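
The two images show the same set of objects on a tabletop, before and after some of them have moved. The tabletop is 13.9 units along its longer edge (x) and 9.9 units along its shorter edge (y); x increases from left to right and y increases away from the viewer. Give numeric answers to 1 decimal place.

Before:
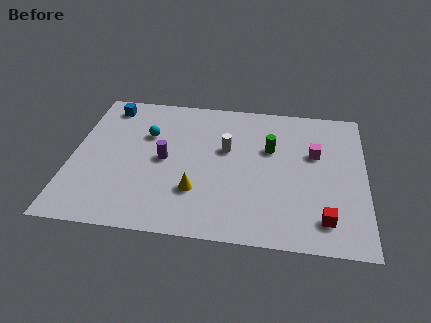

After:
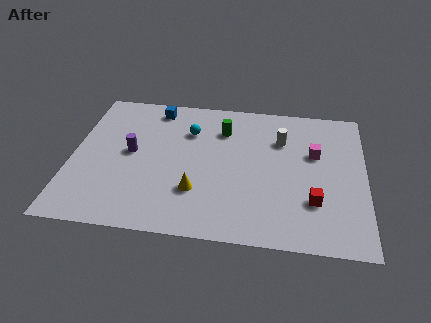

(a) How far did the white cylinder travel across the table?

2.8

From (7.3, 6.0) to (9.9, 7.0), the white cylinder covered √(2.6² + 1.0²) ≈ 2.8 units.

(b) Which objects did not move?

the magenta cube and the yellow cone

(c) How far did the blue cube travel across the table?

2.3

The blue cube moved from about (1.5, 8.5) to (3.8, 8.6), a distance of √(2.3² + 0.1²) ≈ 2.3.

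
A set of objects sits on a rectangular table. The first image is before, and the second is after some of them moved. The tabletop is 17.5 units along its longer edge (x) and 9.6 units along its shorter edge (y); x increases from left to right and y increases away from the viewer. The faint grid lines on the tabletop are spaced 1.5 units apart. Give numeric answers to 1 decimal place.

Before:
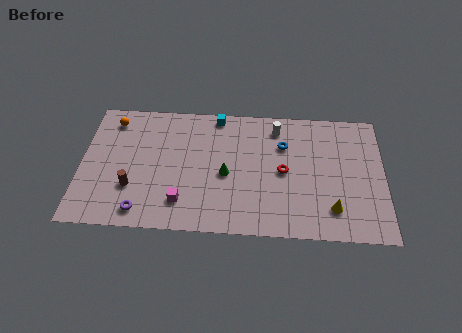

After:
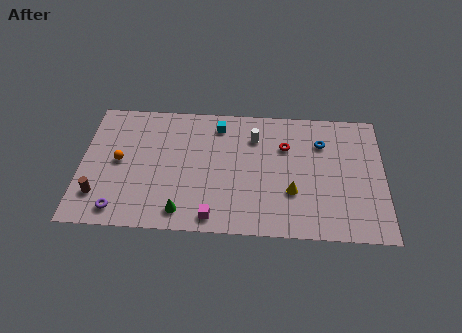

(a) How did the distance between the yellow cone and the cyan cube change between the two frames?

-3.0

They were about 9.4 units apart before and 6.4 after — 3.0 units closer together.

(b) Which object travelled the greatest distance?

the green cone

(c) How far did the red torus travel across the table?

1.9

The red torus was near (11.7, 4.7) before and (11.8, 6.6) after, so it travelled √(0.1² + 1.9²) ≈ 1.9 units.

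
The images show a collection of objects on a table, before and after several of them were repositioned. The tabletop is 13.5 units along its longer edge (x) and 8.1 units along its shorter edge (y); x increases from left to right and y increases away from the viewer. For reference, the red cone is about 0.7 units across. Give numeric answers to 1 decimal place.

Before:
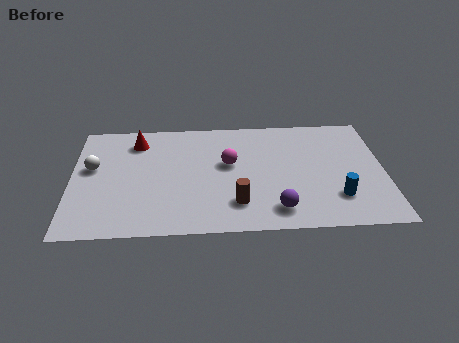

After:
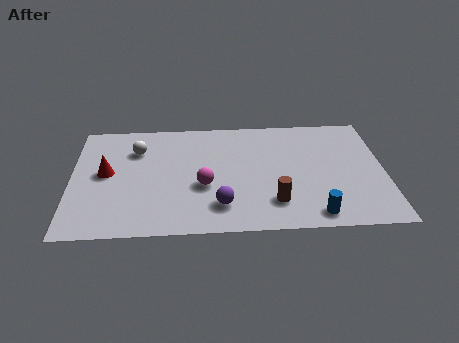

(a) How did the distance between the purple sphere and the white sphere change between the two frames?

-3.1

Before: roughly 8.6 units apart; after: 5.5. That's 3.1 units closer together.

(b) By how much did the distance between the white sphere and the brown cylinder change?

+0.3

The distance was about 6.8 in the first image and 7.1 in the second, so they moved 0.3 units further apart.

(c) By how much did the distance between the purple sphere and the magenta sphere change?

-2.3

Before: roughly 3.9 units apart; after: 1.6. That's 2.3 units closer together.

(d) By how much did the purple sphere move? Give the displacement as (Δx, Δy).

(-2.4, 0.4)

The purple sphere was at about (8.8, 1.4) and moved to about (6.4, 1.8).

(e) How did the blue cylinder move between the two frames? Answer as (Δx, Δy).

(-1.0, -1.1)

The blue cylinder was at about (11.4, 2.1) and moved to about (10.4, 1.0).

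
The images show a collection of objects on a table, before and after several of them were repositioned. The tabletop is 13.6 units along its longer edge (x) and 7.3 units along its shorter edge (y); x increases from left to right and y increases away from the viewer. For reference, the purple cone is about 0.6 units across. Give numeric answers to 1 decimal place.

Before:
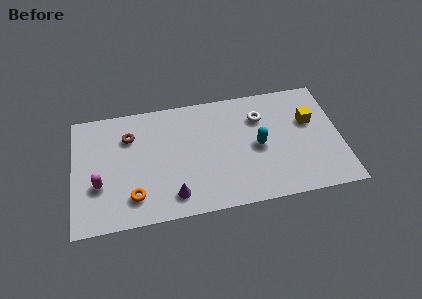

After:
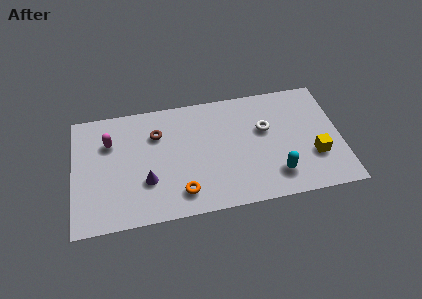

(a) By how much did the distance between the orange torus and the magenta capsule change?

+3.1

They were about 2.0 units apart before and 5.1 after — 3.1 units further apart.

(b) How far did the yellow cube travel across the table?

2.2

From (12.1, 4.6) to (12.2, 2.4), the yellow cube covered √(0.1² + 2.2²) ≈ 2.2 units.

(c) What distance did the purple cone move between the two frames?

1.7

From (5.0, 1.3) to (3.7, 2.4), the purple cone covered √(1.3² + 1.1²) ≈ 1.7 units.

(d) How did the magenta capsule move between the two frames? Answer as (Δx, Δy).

(0.6, 2.5)

The magenta capsule was at about (1.3, 2.6) and moved to about (1.9, 5.1).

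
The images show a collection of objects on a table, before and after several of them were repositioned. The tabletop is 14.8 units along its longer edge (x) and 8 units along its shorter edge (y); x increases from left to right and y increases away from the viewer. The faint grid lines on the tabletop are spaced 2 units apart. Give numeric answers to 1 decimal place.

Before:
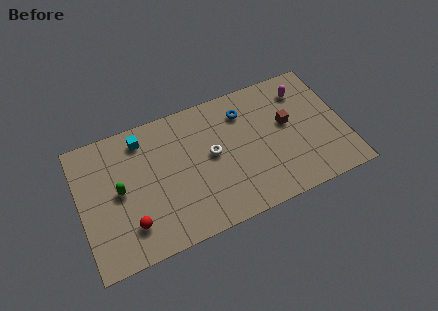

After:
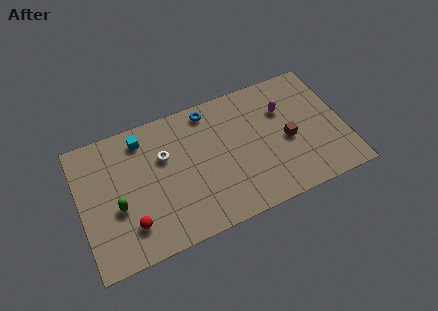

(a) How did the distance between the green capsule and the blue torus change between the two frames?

-0.8

They were about 7.5 units apart before and 6.7 after — 0.8 units closer together.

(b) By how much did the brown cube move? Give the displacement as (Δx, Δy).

(-0.1, -1.0)

The brown cube started near (11.7, 4.6) and ended near (11.6, 3.6).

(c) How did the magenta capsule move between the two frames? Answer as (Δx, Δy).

(-1.2, -0.8)

The magenta capsule started near (12.8, 6.3) and ended near (11.6, 5.5).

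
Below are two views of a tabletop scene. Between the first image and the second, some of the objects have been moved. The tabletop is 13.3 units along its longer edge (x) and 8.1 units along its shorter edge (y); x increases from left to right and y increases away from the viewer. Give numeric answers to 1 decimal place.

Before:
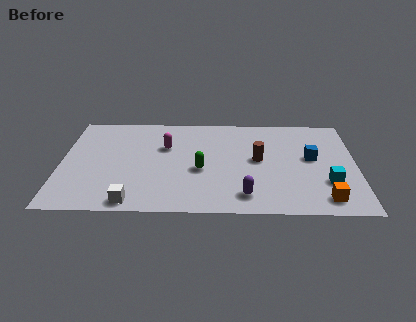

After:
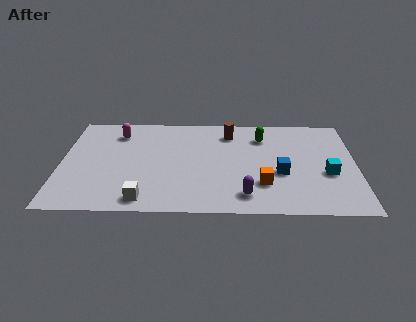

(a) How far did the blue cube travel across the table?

1.9

The blue cube was near (11.3, 4.5) before and (9.9, 3.2) after, so it travelled √(1.4² + 1.3²) ≈ 1.9 units.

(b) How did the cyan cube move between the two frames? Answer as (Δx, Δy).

(0.0, 0.7)

The cyan cube started near (12.0, 2.5) and ended near (12.0, 3.2).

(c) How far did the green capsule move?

4.0

The green capsule was near (6.3, 3.4) before and (9.1, 6.2) after, so it travelled √(2.8² + 2.8²) ≈ 4.0 units.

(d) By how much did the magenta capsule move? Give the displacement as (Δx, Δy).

(-2.2, 1.1)

From the two frames, the magenta capsule sits at roughly (4.7, 5.3) before and (2.5, 6.4) after.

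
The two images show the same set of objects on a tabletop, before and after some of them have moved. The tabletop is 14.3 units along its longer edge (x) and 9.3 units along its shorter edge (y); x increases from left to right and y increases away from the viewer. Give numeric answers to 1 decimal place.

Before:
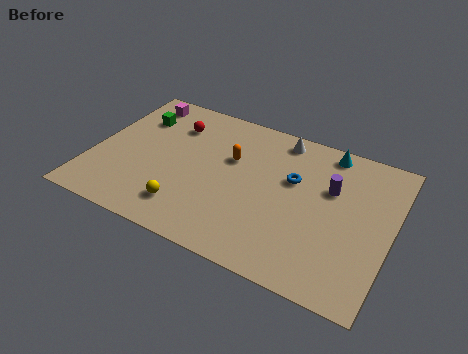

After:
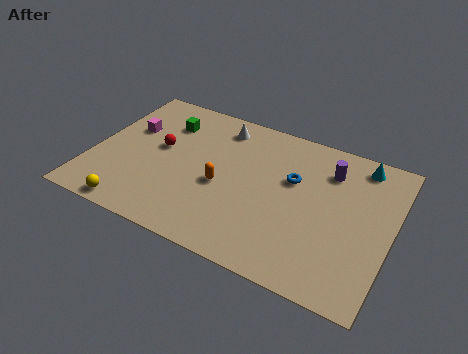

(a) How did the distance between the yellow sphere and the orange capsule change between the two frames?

+0.7

The distance was about 4.3 in the first image and 5.0 in the second, so they moved 0.7 units further apart.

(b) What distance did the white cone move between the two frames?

2.9

The white cone moved from about (8.6, 8.2) to (5.7, 7.8), a distance of √(2.9² + 0.4²) ≈ 2.9.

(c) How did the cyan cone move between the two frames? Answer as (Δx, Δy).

(1.6, -0.2)

The cyan cone was at about (10.9, 8.3) and moved to about (12.5, 8.1).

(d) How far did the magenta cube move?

2.1

The magenta cube was near (1.6, 8.0) before and (1.5, 5.9) after, so it travelled √(0.1² + 2.1²) ≈ 2.1 units.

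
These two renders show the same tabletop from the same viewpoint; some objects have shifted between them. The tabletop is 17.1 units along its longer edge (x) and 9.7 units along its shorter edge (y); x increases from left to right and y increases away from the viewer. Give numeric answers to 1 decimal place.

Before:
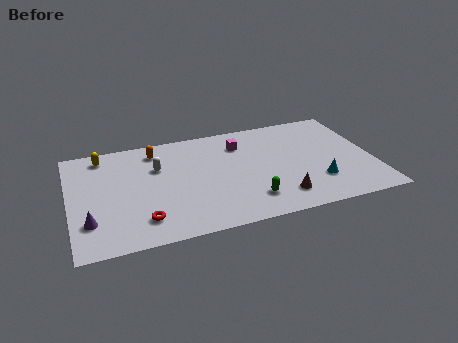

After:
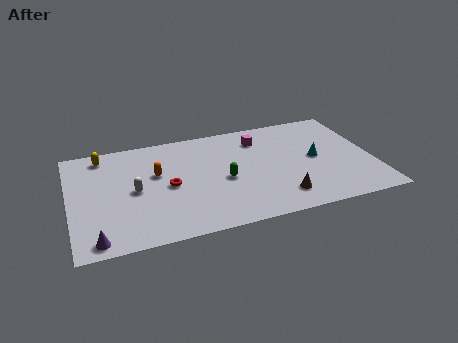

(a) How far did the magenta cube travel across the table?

1.1

From (9.8, 7.4) to (10.9, 7.6), the magenta cube covered √(1.1² + 0.2²) ≈ 1.1 units.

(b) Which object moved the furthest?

the red torus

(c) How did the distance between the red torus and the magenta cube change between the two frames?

-1.8

The distance was about 8.0 in the first image and 6.2 in the second, so they moved 1.8 units closer together.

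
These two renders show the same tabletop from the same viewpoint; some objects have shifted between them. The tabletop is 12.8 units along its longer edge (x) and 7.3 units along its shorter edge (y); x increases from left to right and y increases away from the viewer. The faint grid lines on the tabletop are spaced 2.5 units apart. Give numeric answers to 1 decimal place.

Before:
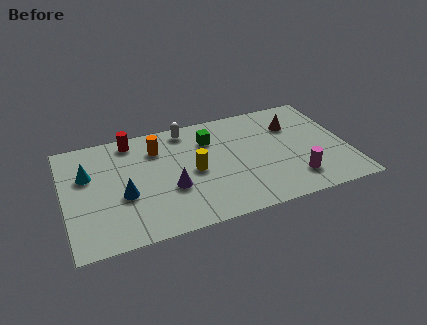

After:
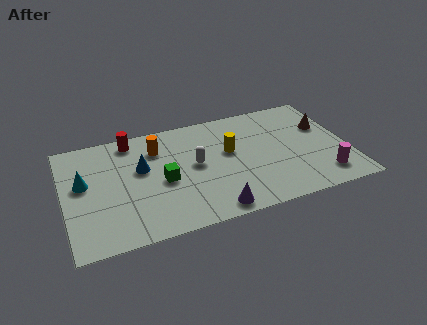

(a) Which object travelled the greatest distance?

the green cube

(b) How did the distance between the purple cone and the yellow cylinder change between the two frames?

+2.3

The distance was about 1.4 in the first image and 3.7 in the second, so they moved 2.3 units further apart.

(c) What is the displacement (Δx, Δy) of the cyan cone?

(-0.2, -0.5)

The cyan cone started near (1.1, 4.7) and ended near (0.9, 4.2).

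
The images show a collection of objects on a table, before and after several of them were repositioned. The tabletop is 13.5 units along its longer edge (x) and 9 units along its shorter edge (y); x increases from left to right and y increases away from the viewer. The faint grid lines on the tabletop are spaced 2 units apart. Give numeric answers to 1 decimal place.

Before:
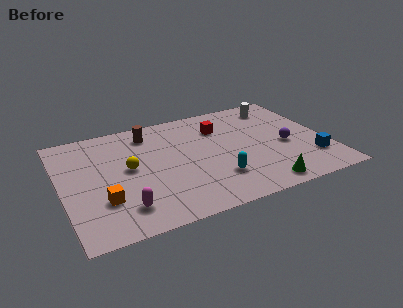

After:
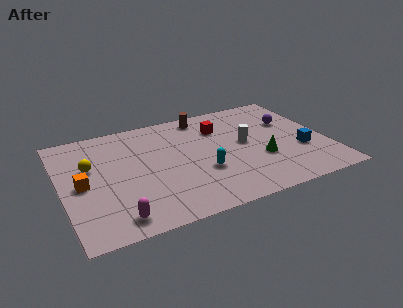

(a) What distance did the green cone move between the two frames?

2.2

From (9.7, 1.0) to (10.0, 3.2), the green cone covered √(0.3² + 2.2²) ≈ 2.2 units.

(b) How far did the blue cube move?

1.0

The blue cube was near (12.5, 2.3) before and (12.1, 3.2) after, so it travelled √(0.4² + 0.9²) ≈ 1.0 units.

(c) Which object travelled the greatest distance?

the white cylinder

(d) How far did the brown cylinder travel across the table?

2.9

The brown cylinder moved from about (4.7, 7.4) to (7.6, 7.9), a distance of √(2.9² + 0.5²) ≈ 2.9.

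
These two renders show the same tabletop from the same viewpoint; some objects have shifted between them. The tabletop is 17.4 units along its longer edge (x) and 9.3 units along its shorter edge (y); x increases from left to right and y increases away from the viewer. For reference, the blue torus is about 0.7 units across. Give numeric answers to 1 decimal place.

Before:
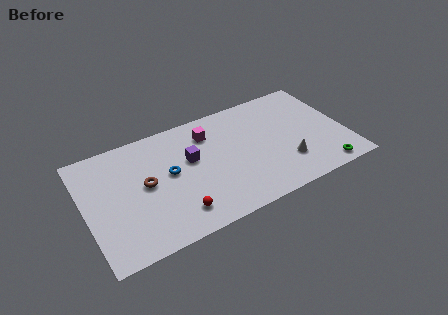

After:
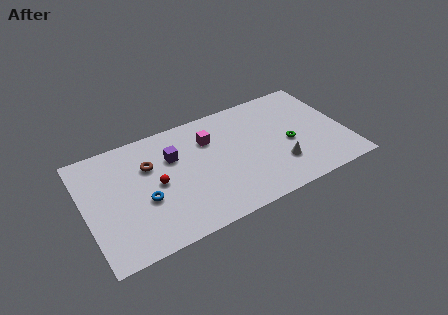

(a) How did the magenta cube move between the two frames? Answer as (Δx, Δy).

(0.0, -0.5)

The magenta cube started near (8.5, 7.2) and ended near (8.5, 6.7).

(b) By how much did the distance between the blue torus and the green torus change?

-0.9

Before: roughly 10.7 units apart; after: 9.8. That's 0.9 units closer together.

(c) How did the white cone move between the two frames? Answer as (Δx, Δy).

(-0.5, 0.0)

The white cone started near (13.2, 2.6) and ended near (12.7, 2.6).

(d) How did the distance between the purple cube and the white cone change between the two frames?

+0.9

Before: roughly 6.8 units apart; after: 7.7. That's 0.9 units further apart.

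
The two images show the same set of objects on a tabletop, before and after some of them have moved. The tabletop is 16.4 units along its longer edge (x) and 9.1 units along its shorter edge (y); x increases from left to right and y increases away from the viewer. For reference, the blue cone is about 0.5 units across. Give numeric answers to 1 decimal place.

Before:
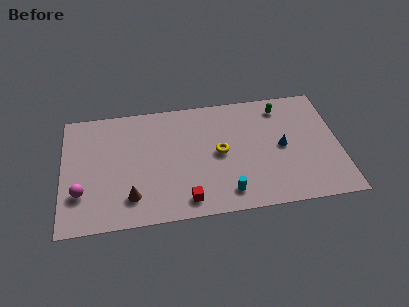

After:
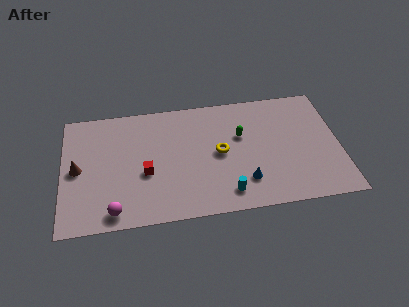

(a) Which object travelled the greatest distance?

the brown cone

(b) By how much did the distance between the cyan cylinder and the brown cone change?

+3.6

Before: roughly 5.6 units apart; after: 9.2. That's 3.6 units further apart.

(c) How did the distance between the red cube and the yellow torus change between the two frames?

+0.6

They were about 3.9 units apart before and 4.5 after — 0.6 units further apart.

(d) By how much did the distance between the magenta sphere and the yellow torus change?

-1.2

Before: roughly 8.4 units apart; after: 7.2. That's 1.2 units closer together.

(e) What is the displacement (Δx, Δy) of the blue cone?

(-2.3, -2.3)

From the two frames, the blue cone sits at roughly (13.0, 4.5) before and (10.7, 2.2) after.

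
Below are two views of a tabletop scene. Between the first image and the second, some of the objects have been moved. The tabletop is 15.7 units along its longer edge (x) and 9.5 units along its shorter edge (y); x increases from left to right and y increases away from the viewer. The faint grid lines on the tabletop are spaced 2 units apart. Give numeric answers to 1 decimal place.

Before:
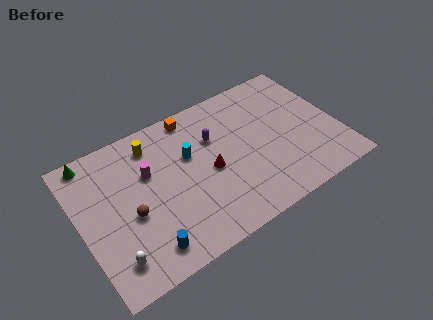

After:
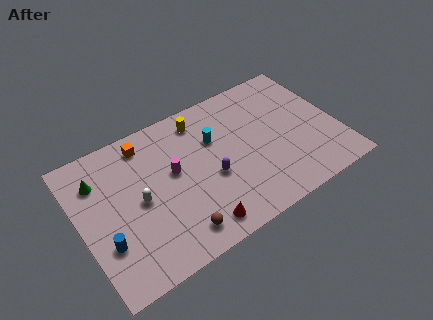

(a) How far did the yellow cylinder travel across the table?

3.0

From (4.8, 7.8) to (7.8, 8.0), the yellow cylinder covered √(3.0² + 0.2²) ≈ 3.0 units.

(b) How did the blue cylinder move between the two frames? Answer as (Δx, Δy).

(-2.2, 1.5)

The blue cylinder started near (3.4, 1.5) and ended near (1.2, 3.0).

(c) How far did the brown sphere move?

3.5

The brown sphere moved from about (2.9, 4.0) to (5.3, 1.5), a distance of √(2.4² + 2.5²) ≈ 3.5.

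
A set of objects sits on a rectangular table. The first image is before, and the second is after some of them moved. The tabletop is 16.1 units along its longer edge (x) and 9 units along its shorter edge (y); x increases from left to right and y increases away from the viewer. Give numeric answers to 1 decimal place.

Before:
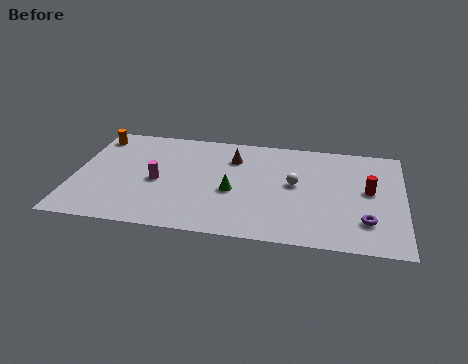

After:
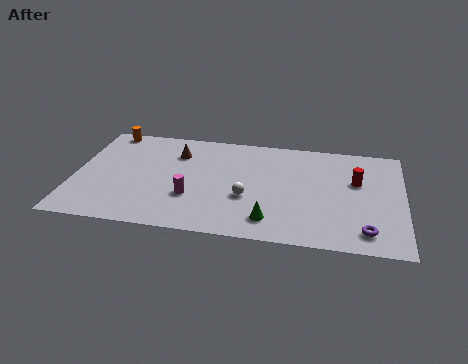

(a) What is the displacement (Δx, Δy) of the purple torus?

(0.0, -0.8)

The purple torus started near (14.3, 2.3) and ended near (14.3, 1.5).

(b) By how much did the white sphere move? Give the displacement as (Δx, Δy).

(-2.3, -1.5)

The white sphere was at about (10.8, 4.9) and moved to about (8.5, 3.4).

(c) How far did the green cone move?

2.8

From (7.8, 3.8) to (9.7, 1.7), the green cone covered √(1.9² + 2.1²) ≈ 2.8 units.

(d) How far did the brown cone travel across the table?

2.8

The brown cone was near (7.7, 6.7) before and (4.9, 6.7) after, so it travelled √(2.8² + 0.0²) ≈ 2.8 units.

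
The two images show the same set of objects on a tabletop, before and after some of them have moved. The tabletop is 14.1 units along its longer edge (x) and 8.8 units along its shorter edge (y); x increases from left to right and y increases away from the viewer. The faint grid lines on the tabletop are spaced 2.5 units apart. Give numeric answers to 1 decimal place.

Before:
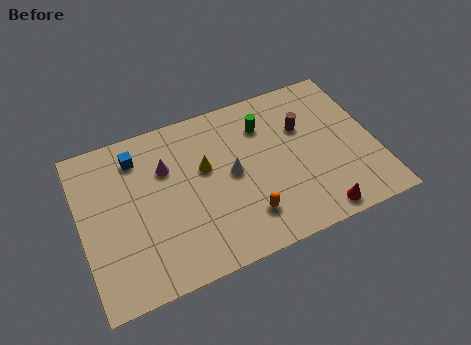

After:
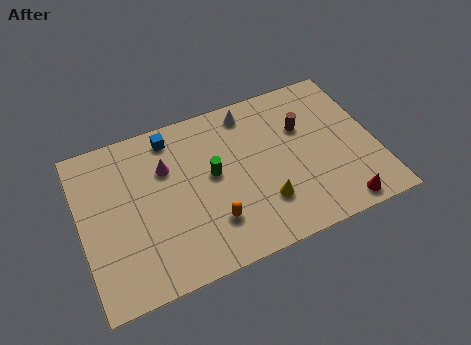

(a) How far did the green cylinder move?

3.2

The green cylinder was near (9.0, 6.6) before and (6.3, 4.8) after, so it travelled √(2.7² + 1.8²) ≈ 3.2 units.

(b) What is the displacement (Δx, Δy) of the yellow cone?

(2.5, -2.9)

From the two frames, the yellow cone sits at roughly (6.0, 5.3) before and (8.5, 2.4) after.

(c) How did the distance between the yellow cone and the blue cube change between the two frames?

+2.9

Before: roughly 3.6 units apart; after: 6.5. That's 2.9 units further apart.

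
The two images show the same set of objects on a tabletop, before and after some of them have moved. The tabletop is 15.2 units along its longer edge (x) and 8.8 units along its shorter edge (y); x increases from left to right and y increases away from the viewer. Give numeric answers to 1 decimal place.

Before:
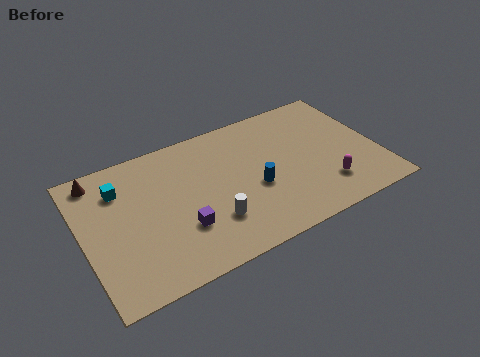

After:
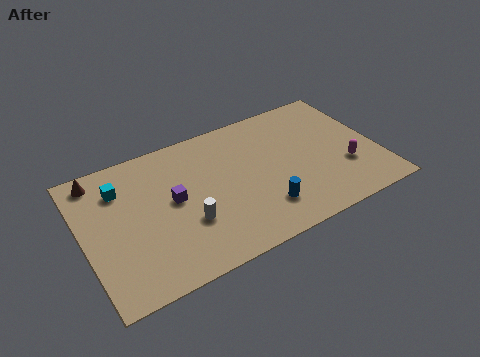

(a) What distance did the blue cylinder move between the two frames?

1.5

The blue cylinder was near (8.7, 3.6) before and (8.9, 2.1) after, so it travelled √(0.2² + 1.5²) ≈ 1.5 units.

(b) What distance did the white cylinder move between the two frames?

1.3

From (6.3, 2.5) to (5.1, 3.0), the white cylinder covered √(1.2² + 0.5²) ≈ 1.3 units.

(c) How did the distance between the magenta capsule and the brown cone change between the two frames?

+0.8

They were about 12.4 units apart before and 13.2 after — 0.8 units further apart.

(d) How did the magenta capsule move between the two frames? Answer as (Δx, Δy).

(1.2, 0.8)

From the two frames, the magenta capsule sits at roughly (12.2, 2.1) before and (13.4, 2.9) after.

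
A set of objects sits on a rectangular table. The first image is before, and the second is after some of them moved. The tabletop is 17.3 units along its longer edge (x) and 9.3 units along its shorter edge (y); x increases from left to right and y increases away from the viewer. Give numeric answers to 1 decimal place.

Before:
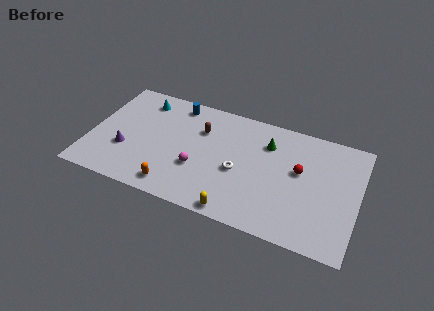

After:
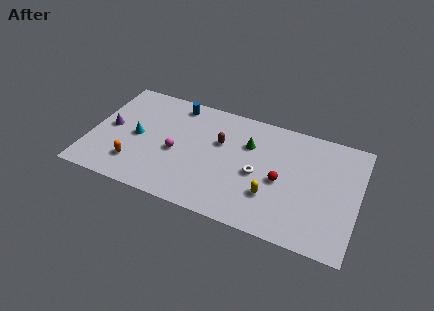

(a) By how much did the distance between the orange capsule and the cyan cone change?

-4.7

They were about 7.0 units apart before and 2.3 after — 4.7 units closer together.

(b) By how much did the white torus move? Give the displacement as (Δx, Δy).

(1.2, 0.2)

The white torus was at about (9.7, 4.0) and moved to about (10.9, 4.2).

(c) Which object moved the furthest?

the cyan cone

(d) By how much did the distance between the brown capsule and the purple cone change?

+1.5

They were about 5.7 units apart before and 7.2 after — 1.5 units further apart.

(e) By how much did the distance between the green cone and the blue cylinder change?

-1.0

They were about 6.2 units apart before and 5.2 after — 1.0 units closer together.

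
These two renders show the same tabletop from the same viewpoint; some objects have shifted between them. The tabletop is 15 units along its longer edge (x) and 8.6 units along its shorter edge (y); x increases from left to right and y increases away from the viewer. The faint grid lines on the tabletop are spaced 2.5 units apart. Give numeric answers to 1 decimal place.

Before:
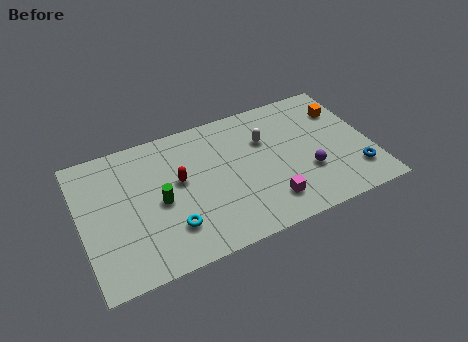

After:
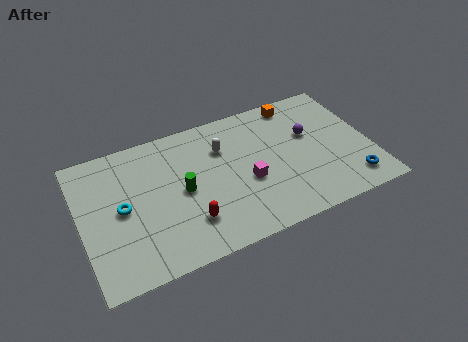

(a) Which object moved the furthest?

the cyan torus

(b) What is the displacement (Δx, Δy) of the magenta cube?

(-0.9, 1.7)

The magenta cube was at about (9.4, 1.8) and moved to about (8.5, 3.5).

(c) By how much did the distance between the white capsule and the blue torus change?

+2.0

They were about 5.7 units apart before and 7.7 after — 2.0 units further apart.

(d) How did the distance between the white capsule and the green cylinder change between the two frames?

-3.0

The distance was about 6.0 in the first image and 3.0 in the second, so they moved 3.0 units closer together.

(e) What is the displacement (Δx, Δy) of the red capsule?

(0.2, -2.7)

The red capsule was at about (5.1, 4.9) and moved to about (5.3, 2.2).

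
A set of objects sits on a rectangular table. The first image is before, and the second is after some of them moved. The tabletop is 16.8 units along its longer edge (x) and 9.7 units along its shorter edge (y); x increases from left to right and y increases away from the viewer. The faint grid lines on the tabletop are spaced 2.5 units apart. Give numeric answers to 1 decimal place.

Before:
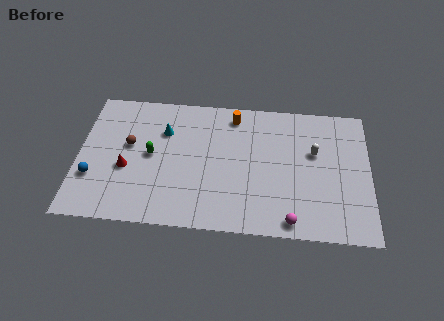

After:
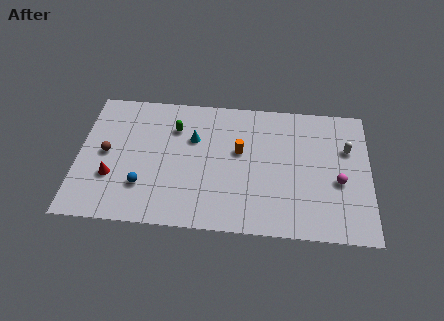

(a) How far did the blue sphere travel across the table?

2.9

The blue sphere moved from about (0.9, 3.1) to (3.8, 2.7), a distance of √(2.9² + 0.4²) ≈ 2.9.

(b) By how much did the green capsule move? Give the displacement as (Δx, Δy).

(1.3, 2.1)

The green capsule started near (4.2, 5.0) and ended near (5.5, 7.1).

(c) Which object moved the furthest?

the magenta sphere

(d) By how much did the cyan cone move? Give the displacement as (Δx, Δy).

(1.7, -0.4)

The cyan cone started near (4.9, 6.8) and ended near (6.6, 6.4).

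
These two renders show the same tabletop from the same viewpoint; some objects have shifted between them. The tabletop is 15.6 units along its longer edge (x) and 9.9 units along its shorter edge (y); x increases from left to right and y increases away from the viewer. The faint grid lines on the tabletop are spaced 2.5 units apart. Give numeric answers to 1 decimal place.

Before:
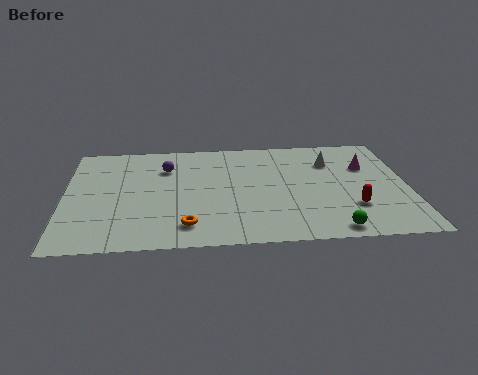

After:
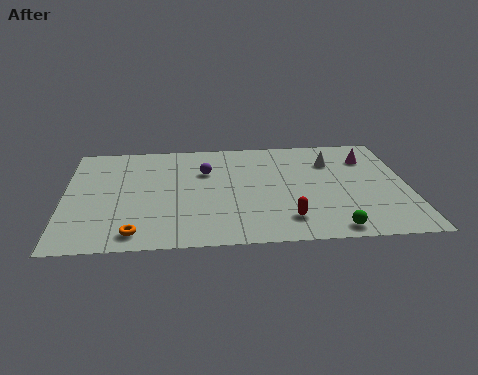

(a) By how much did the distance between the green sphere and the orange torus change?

+2.3

Before: roughly 6.5 units apart; after: 8.8. That's 2.3 units further apart.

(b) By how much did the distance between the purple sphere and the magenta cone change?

-1.7

Before: roughly 9.2 units apart; after: 7.5. That's 1.7 units closer together.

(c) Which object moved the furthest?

the red capsule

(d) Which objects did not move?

the green sphere and the white cone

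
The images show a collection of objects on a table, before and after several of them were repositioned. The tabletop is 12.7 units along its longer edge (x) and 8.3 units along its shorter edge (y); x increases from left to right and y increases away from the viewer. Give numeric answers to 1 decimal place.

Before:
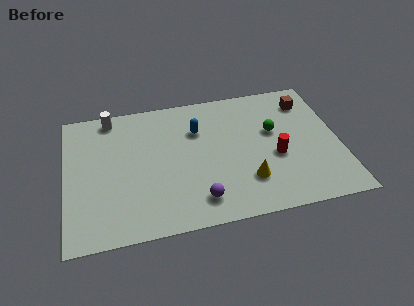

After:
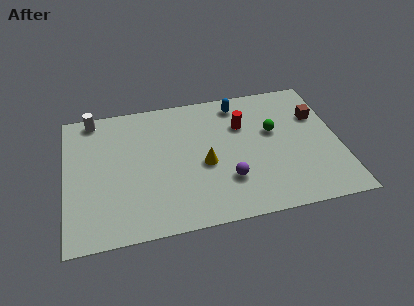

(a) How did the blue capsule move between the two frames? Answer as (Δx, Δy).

(2.0, 1.3)

From the two frames, the blue capsule sits at roughly (6.2, 5.8) before and (8.2, 7.1) after.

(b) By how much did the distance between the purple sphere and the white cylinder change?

+0.9

The distance was about 7.0 in the first image and 7.9 in the second, so they moved 0.9 units further apart.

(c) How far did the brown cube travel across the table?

1.1

The brown cube moved from about (11.4, 6.6) to (11.8, 5.6), a distance of √(0.4² + 1.0²) ≈ 1.1.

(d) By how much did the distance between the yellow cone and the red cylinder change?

+1.0

Before: roughly 1.8 units apart; after: 2.8. That's 1.0 units further apart.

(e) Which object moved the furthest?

the red cylinder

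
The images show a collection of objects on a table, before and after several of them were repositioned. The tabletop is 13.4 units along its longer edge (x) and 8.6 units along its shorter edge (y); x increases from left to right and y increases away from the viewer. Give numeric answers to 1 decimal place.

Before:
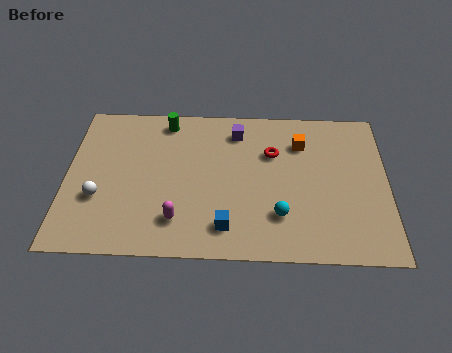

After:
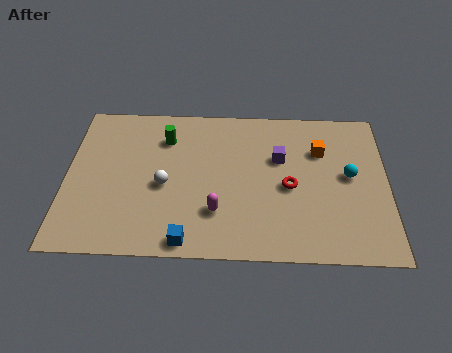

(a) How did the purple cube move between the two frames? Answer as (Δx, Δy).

(1.8, -1.5)

From the two frames, the purple cube sits at roughly (7.1, 7.0) before and (8.9, 5.5) after.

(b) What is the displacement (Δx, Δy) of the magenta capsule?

(1.6, 0.5)

The magenta capsule started near (4.7, 1.9) and ended near (6.3, 2.4).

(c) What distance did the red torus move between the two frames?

2.0

The red torus moved from about (8.6, 5.8) to (9.3, 3.9), a distance of √(0.7² + 1.9²) ≈ 2.0.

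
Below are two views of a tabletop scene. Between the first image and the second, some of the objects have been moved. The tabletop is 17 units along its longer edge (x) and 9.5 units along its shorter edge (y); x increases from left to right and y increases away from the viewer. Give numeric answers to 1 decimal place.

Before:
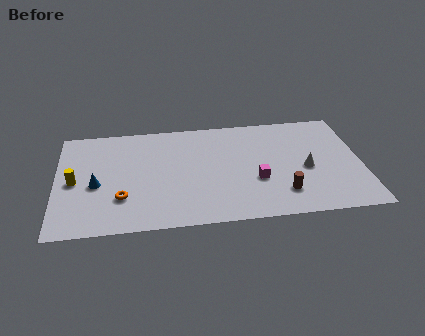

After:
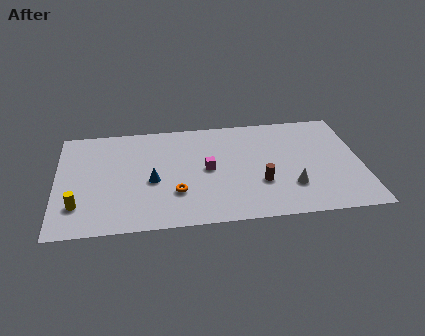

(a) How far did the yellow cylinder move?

2.1

The yellow cylinder moved from about (1.0, 4.5) to (1.2, 2.4), a distance of √(0.2² + 2.1²) ≈ 2.1.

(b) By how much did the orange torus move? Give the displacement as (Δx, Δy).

(3.0, 0.1)

The orange torus started near (3.6, 2.8) and ended near (6.6, 2.9).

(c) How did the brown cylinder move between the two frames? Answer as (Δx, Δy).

(-1.2, 1.0)

The brown cylinder started near (12.5, 2.2) and ended near (11.3, 3.2).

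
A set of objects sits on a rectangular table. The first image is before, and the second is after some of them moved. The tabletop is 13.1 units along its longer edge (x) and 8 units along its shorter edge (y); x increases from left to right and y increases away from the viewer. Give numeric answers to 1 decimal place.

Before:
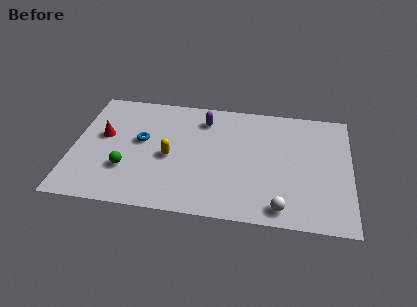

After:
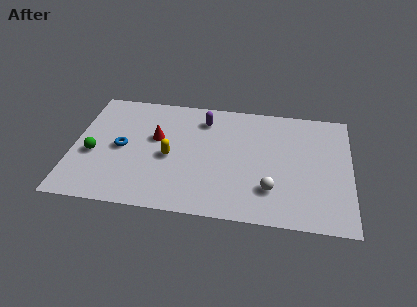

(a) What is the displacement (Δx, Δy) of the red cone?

(2.5, 0.2)

From the two frames, the red cone sits at roughly (1.4, 4.6) before and (3.9, 4.8) after.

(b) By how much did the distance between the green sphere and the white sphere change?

+1.0

They were about 7.5 units apart before and 8.5 after — 1.0 units further apart.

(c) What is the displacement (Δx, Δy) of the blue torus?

(-0.9, -0.6)

The blue torus started near (3.2, 4.5) and ended near (2.3, 3.9).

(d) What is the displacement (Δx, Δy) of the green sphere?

(-1.6, 0.8)

From the two frames, the green sphere sits at roughly (2.6, 2.5) before and (1.0, 3.3) after.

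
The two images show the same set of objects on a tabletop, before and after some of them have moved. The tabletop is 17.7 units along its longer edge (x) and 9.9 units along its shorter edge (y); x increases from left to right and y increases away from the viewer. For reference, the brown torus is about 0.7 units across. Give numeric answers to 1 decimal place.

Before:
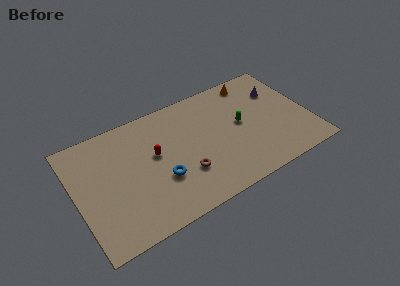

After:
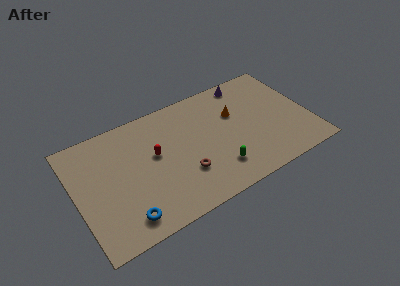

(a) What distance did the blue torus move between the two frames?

3.6

From (6.2, 3.5) to (3.2, 1.6), the blue torus covered √(3.0² + 1.9²) ≈ 3.6 units.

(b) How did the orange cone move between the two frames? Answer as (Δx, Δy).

(-1.8, -2.3)

The orange cone was at about (14.1, 8.7) and moved to about (12.3, 6.4).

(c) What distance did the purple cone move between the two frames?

2.8

The purple cone moved from about (15.8, 7.0) to (13.6, 8.8), a distance of √(2.2² + 1.8²) ≈ 2.8.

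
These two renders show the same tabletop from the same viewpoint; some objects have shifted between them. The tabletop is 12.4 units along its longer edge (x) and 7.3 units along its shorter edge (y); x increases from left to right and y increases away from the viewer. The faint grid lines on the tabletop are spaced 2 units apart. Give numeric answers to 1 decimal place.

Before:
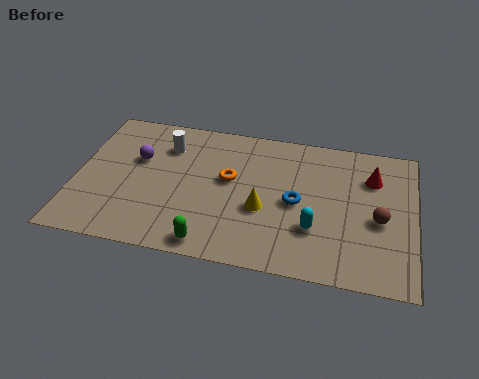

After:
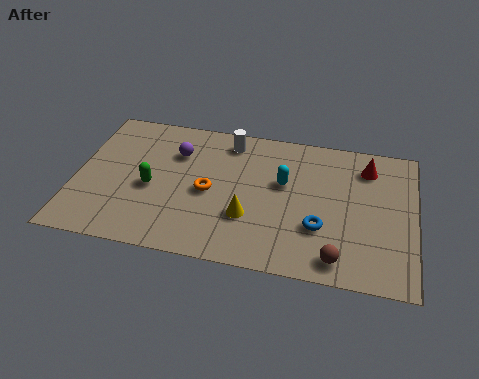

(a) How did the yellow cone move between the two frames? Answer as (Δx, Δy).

(-0.5, -0.5)

The yellow cone was at about (6.9, 2.9) and moved to about (6.4, 2.4).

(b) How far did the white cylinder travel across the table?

2.4

From (3.2, 5.5) to (5.5, 6.2), the white cylinder covered √(2.3² + 0.7²) ≈ 2.4 units.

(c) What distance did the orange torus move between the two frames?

1.1

The orange torus was near (5.6, 4.2) before and (4.9, 3.4) after, so it travelled √(0.7² + 0.8²) ≈ 1.1 units.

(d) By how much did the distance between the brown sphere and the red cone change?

+2.8

Before: roughly 2.1 units apart; after: 4.9. That's 2.8 units further apart.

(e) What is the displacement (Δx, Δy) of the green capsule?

(-2.3, 2.4)

The green capsule was at about (5.1, 0.8) and moved to about (2.8, 3.2).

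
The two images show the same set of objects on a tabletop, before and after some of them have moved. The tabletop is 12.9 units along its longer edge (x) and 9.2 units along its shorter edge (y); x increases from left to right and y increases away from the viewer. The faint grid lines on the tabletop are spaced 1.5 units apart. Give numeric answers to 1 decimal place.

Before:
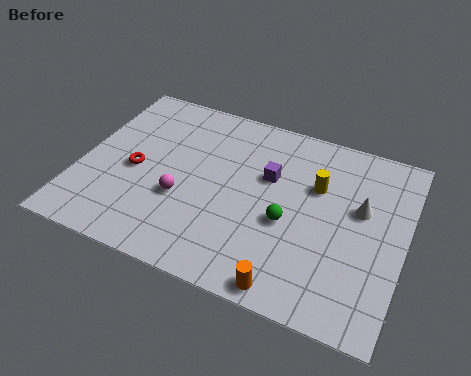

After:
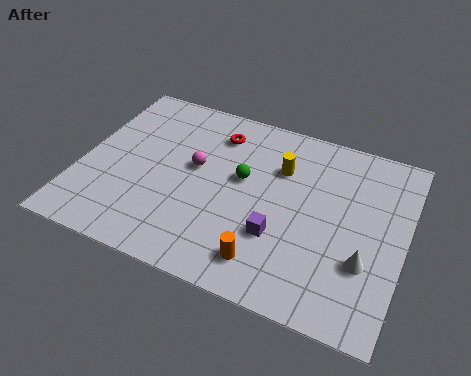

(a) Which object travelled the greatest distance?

the red torus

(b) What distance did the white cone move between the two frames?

2.5

The white cone moved from about (11.1, 5.5) to (11.5, 3.0), a distance of √(0.4² + 2.5²) ≈ 2.5.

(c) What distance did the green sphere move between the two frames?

2.5

The green sphere was near (8.4, 3.8) before and (6.4, 5.3) after, so it travelled √(2.0² + 1.5²) ≈ 2.5 units.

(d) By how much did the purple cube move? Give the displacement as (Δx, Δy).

(0.7, -2.8)

The purple cube started near (7.4, 5.8) and ended near (8.1, 3.0).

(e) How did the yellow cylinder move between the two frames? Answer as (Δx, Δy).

(-1.5, 0.4)

From the two frames, the yellow cylinder sits at roughly (9.3, 6.0) before and (7.8, 6.4) after.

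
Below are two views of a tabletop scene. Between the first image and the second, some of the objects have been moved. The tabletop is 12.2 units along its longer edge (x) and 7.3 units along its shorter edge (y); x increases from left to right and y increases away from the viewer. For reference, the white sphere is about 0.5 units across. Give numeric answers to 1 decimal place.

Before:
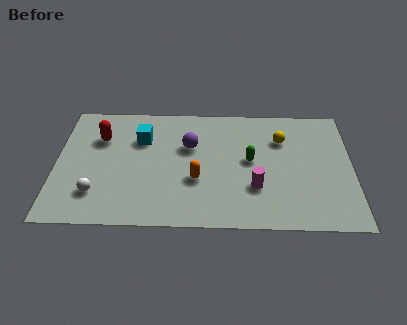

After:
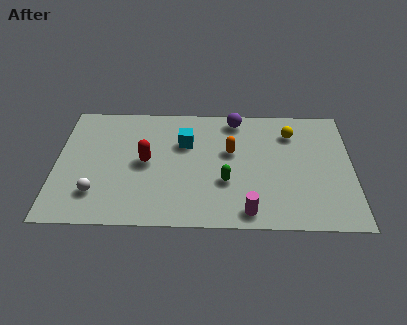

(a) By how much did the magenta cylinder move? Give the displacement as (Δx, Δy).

(-0.3, -1.4)

The magenta cylinder was at about (8.2, 2.3) and moved to about (7.9, 0.9).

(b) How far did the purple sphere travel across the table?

2.5

The purple sphere was near (5.5, 4.7) before and (7.4, 6.4) after, so it travelled √(1.9² + 1.7²) ≈ 2.5 units.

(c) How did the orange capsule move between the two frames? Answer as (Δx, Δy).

(1.4, 1.7)

The orange capsule was at about (5.8, 2.7) and moved to about (7.2, 4.4).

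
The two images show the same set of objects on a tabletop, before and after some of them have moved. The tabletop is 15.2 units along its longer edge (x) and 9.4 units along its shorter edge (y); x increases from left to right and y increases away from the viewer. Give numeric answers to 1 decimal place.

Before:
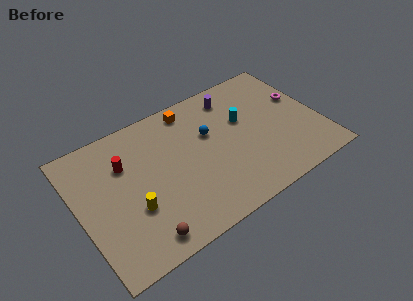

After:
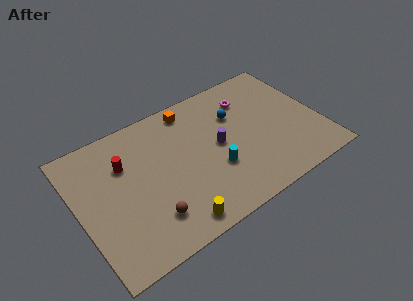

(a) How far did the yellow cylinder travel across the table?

3.1

The yellow cylinder moved from about (3.1, 3.3) to (5.3, 1.1), a distance of √(2.2² + 2.2²) ≈ 3.1.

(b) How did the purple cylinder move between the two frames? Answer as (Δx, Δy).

(-1.5, -3.0)

The purple cylinder was at about (10.3, 7.8) and moved to about (8.8, 4.8).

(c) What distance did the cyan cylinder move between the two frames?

3.4

The cyan cylinder was near (10.6, 5.8) before and (8.3, 3.3) after, so it travelled √(2.3² + 2.5²) ≈ 3.4 units.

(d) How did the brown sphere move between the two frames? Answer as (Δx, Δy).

(0.7, 1.0)

The brown sphere started near (3.3, 1.2) and ended near (4.0, 2.2).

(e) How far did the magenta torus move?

3.4

The magenta torus moved from about (14.3, 5.7) to (11.2, 7.2), a distance of √(3.1² + 1.5²) ≈ 3.4.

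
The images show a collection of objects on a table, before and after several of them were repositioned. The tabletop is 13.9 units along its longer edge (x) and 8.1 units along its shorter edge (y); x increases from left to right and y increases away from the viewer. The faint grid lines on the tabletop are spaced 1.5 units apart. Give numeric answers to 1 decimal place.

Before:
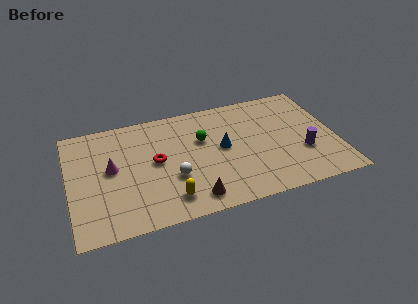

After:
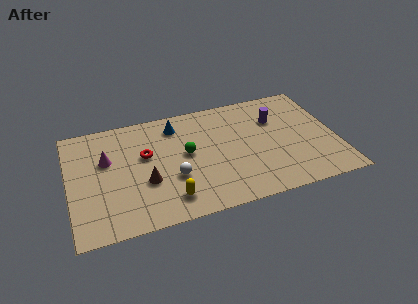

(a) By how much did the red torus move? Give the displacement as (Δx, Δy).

(-0.5, 0.6)

From the two frames, the red torus sits at roughly (4.5, 4.3) before and (4.0, 4.9) after.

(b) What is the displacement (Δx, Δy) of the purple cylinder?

(-1.2, 2.8)

The purple cylinder was at about (12.1, 2.8) and moved to about (10.9, 5.6).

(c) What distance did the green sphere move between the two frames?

1.2

The green sphere was near (7.0, 5.2) before and (6.1, 4.4) after, so it travelled √(0.9² + 0.8²) ≈ 1.2 units.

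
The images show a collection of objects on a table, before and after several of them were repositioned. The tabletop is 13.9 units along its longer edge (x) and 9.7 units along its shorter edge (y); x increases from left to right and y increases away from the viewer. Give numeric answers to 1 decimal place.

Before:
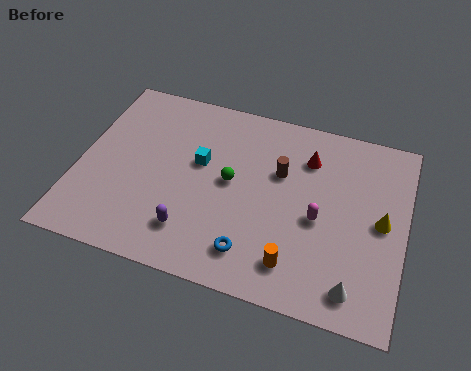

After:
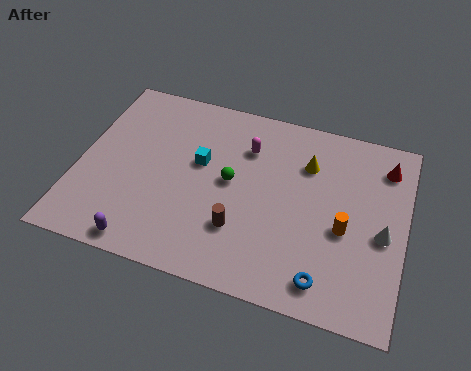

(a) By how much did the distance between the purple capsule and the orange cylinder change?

+4.4

The distance was about 4.4 in the first image and 8.8 in the second, so they moved 4.4 units further apart.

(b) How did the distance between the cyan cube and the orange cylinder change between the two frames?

+0.6

They were about 5.9 units apart before and 6.5 after — 0.6 units further apart.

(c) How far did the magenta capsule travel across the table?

4.3

The magenta capsule was near (10.3, 4.3) before and (7.0, 7.1) after, so it travelled √(3.3² + 2.8²) ≈ 4.3 units.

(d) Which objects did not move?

the green sphere and the cyan cube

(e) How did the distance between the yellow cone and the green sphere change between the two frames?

-2.8

They were about 6.4 units apart before and 3.6 after — 2.8 units closer together.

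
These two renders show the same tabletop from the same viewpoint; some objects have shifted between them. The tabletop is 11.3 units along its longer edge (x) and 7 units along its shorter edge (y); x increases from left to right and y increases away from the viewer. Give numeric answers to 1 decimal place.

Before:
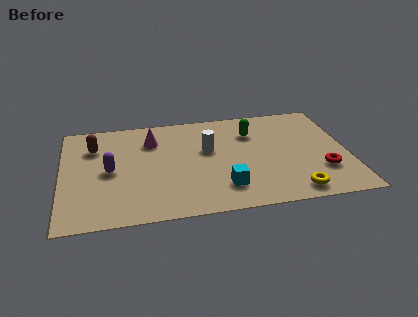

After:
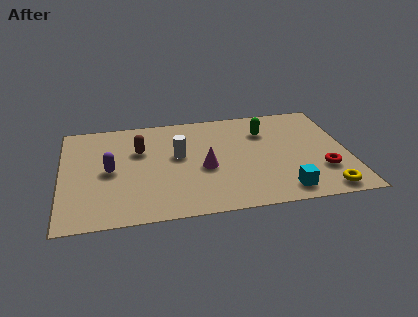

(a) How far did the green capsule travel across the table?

0.5

The green capsule moved from about (7.6, 5.1) to (8.1, 5.1), a distance of √(0.5² + 0.0²) ≈ 0.5.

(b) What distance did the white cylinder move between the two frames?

1.2

The white cylinder was near (5.8, 4.2) before and (4.6, 4.0) after, so it travelled √(1.2² + 0.2²) ≈ 1.2 units.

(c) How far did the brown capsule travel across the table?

1.9

The brown capsule was near (1.3, 5.1) before and (3.1, 4.6) after, so it travelled √(1.8² + 0.5²) ≈ 1.9 units.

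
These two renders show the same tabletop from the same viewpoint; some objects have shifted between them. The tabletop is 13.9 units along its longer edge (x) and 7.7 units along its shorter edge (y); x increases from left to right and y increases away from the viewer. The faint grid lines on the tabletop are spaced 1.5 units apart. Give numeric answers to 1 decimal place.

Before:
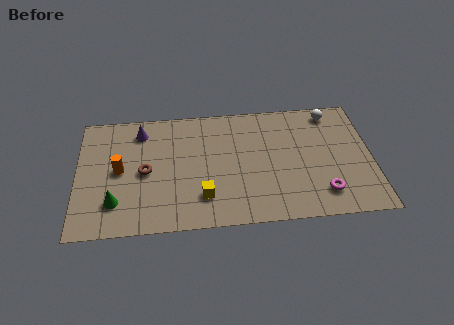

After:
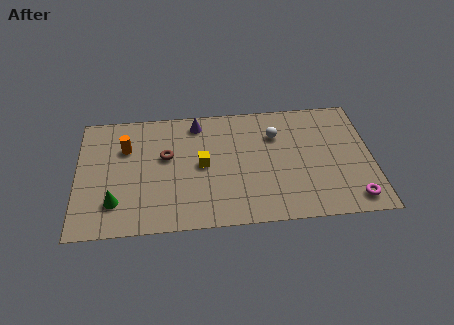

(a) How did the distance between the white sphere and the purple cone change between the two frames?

-5.2

Before: roughly 9.1 units apart; after: 3.9. That's 5.2 units closer together.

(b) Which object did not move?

the green cone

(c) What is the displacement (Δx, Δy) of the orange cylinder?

(0.3, 1.4)

The orange cylinder started near (2.0, 3.9) and ended near (2.3, 5.3).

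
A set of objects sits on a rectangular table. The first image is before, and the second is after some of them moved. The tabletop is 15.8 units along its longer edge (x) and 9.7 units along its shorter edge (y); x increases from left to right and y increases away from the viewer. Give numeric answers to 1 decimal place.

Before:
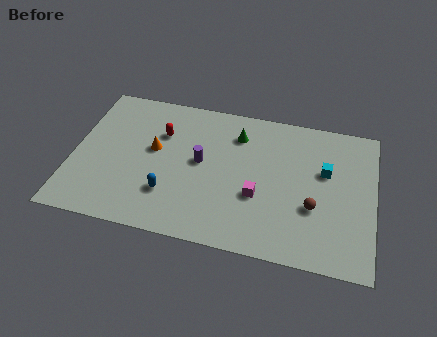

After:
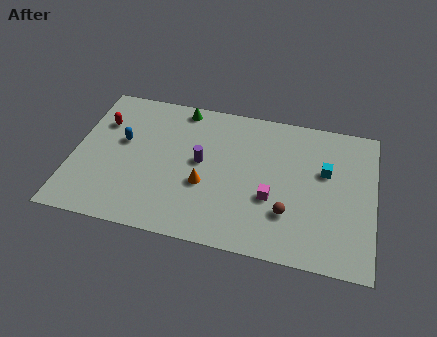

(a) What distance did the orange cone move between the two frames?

3.3

The orange cone was near (4.2, 5.5) before and (7.0, 3.7) after, so it travelled √(2.8² + 1.8²) ≈ 3.3 units.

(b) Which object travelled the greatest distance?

the blue capsule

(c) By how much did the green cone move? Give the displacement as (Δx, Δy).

(-3.1, 1.2)

From the two frames, the green cone sits at roughly (8.5, 7.5) before and (5.4, 8.7) after.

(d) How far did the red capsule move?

3.2

From (4.5, 6.7) to (1.3, 6.8), the red capsule covered √(3.2² + 0.1²) ≈ 3.2 units.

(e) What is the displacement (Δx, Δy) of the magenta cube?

(0.7, 0.0)

From the two frames, the magenta cube sits at roughly (9.8, 3.6) before and (10.5, 3.6) after.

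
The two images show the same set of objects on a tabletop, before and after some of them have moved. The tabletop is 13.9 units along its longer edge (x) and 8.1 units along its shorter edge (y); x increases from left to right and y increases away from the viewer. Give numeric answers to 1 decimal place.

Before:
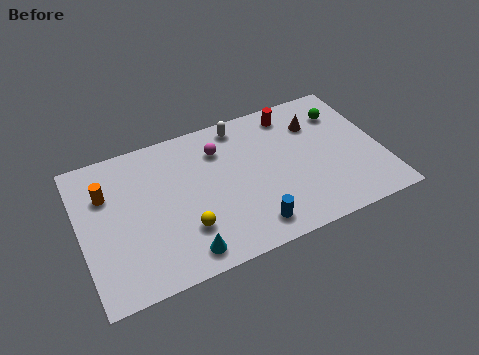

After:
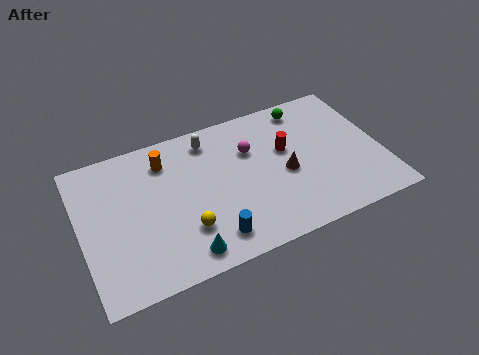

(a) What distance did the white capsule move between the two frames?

1.5

The white capsule was near (7.7, 7.1) before and (6.2, 6.8) after, so it travelled √(1.5² + 0.3²) ≈ 1.5 units.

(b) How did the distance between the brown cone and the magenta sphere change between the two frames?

-2.1

The distance was about 4.5 in the first image and 2.4 in the second, so they moved 2.1 units closer together.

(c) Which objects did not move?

the yellow sphere and the cyan cone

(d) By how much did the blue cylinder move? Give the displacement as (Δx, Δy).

(-1.8, 0.1)

The blue cylinder was at about (7.5, 1.3) and moved to about (5.7, 1.4).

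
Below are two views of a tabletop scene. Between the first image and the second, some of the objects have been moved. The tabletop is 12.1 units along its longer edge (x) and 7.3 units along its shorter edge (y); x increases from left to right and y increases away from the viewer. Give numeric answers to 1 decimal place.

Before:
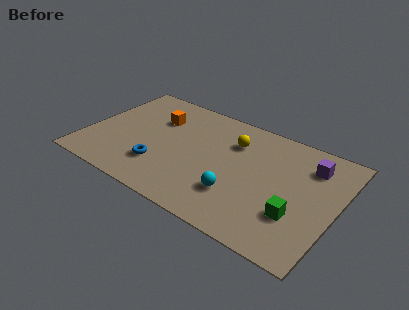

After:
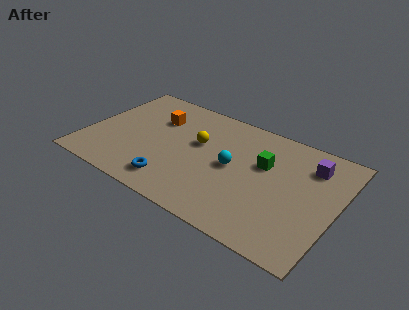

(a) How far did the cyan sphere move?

1.7

The cyan sphere moved from about (7.6, 2.1) to (7.1, 3.7), a distance of √(0.5² + 1.6²) ≈ 1.7.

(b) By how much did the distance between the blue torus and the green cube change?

-1.5

The distance was about 6.6 in the first image and 5.1 in the second, so they moved 1.5 units closer together.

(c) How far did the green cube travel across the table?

3.0

From (10.4, 2.3) to (8.5, 4.6), the green cube covered √(1.9² + 2.3²) ≈ 3.0 units.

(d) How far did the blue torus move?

1.1

The blue torus moved from about (3.8, 2.0) to (4.6, 1.3), a distance of √(0.8² + 0.7²) ≈ 1.1.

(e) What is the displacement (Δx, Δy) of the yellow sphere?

(-1.6, -0.9)

The yellow sphere was at about (6.9, 5.3) and moved to about (5.3, 4.4).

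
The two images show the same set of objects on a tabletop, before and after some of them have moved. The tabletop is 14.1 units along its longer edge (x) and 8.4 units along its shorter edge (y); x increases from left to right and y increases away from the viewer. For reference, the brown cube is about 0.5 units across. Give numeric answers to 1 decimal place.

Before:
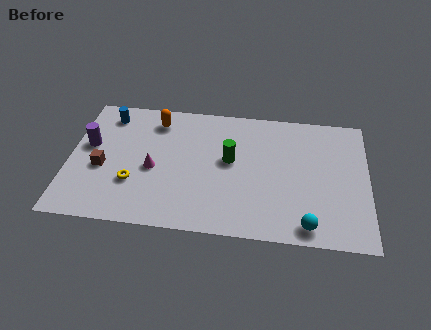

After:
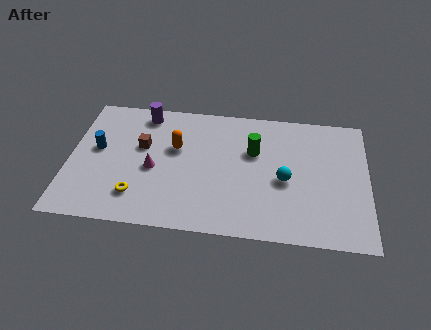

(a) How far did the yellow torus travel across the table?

0.8

The yellow torus moved from about (3.1, 2.7) to (3.3, 1.9), a distance of √(0.2² + 0.8²) ≈ 0.8.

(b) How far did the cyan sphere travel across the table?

2.9

From (11.3, 1.0) to (10.2, 3.7), the cyan sphere covered √(1.1² + 2.7²) ≈ 2.9 units.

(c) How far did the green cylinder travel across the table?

1.3

The green cylinder was near (7.6, 4.7) before and (8.7, 5.4) after, so it travelled √(1.1² + 0.7²) ≈ 1.3 units.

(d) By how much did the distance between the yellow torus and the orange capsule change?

-0.6

The distance was about 4.3 in the first image and 3.7 in the second, so they moved 0.6 units closer together.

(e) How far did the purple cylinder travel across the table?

3.5

The purple cylinder moved from about (0.9, 4.9) to (3.4, 7.3), a distance of √(2.5² + 2.4²) ≈ 3.5.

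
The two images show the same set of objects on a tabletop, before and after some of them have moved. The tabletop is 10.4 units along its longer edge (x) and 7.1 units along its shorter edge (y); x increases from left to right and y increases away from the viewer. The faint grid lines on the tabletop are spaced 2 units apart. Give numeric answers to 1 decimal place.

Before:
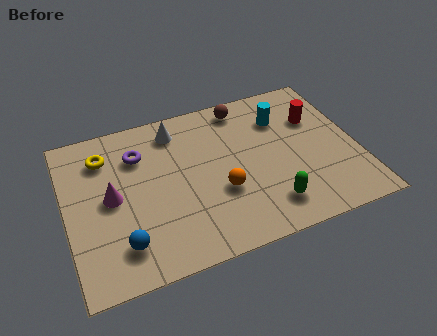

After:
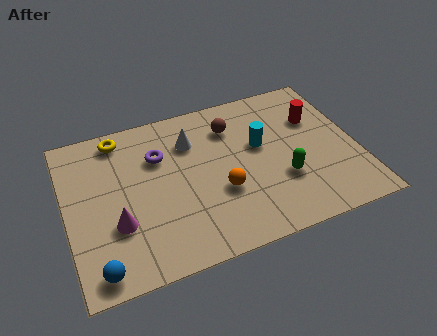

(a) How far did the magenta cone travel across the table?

1.2

The magenta cone moved from about (1.6, 3.6) to (1.7, 2.4), a distance of √(0.1² + 1.2²) ≈ 1.2.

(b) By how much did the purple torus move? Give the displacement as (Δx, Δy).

(0.7, -0.3)

The purple torus started near (2.7, 5.2) and ended near (3.4, 4.9).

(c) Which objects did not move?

the orange sphere and the red cylinder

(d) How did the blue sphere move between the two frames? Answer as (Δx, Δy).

(-0.9, -0.7)

The blue sphere started near (1.8, 1.5) and ended near (0.9, 0.8).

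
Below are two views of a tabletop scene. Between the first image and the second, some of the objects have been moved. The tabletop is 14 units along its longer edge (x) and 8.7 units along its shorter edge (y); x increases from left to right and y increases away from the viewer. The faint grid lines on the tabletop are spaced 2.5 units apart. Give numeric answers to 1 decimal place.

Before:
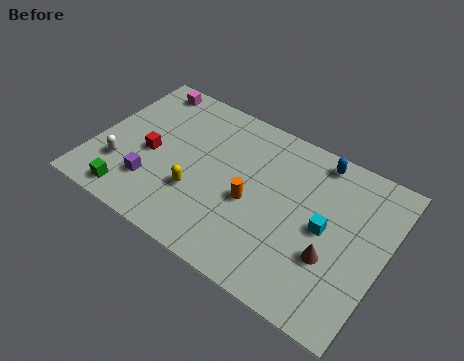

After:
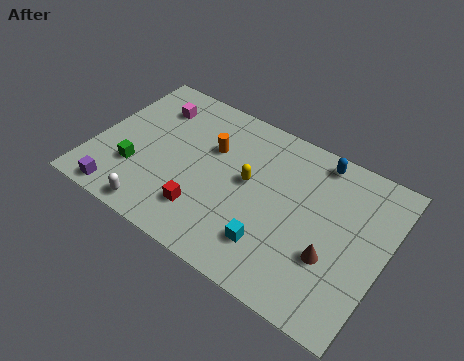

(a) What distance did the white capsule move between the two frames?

2.6

From (1.5, 2.5) to (3.6, 0.9), the white capsule covered √(2.1² + 1.6²) ≈ 2.6 units.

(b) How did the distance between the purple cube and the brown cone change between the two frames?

+1.5

Before: roughly 8.6 units apart; after: 10.1. That's 1.5 units further apart.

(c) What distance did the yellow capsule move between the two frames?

2.9

From (5.2, 2.9) to (7.4, 4.8), the yellow capsule covered √(2.2² + 1.9²) ≈ 2.9 units.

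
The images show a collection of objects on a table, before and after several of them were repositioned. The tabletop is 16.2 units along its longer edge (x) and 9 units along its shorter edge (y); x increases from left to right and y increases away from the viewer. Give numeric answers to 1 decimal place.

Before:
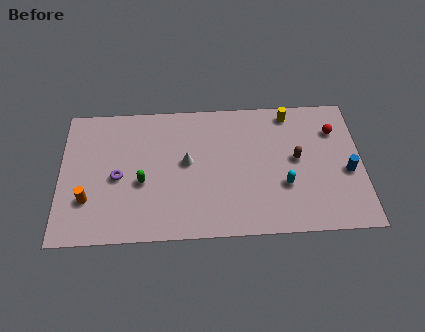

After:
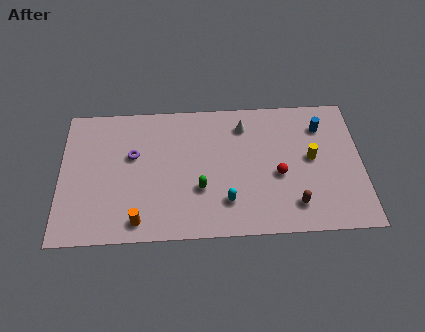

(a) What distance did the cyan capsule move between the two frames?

3.2

From (12.0, 3.1) to (8.9, 2.2), the cyan capsule covered √(3.1² + 0.9²) ≈ 3.2 units.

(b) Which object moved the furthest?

the red sphere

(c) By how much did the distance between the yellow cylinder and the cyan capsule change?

+0.5

Before: roughly 4.8 units apart; after: 5.3. That's 0.5 units further apart.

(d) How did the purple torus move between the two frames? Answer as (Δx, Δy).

(0.8, 1.4)

The purple torus was at about (3.1, 4.1) and moved to about (3.9, 5.5).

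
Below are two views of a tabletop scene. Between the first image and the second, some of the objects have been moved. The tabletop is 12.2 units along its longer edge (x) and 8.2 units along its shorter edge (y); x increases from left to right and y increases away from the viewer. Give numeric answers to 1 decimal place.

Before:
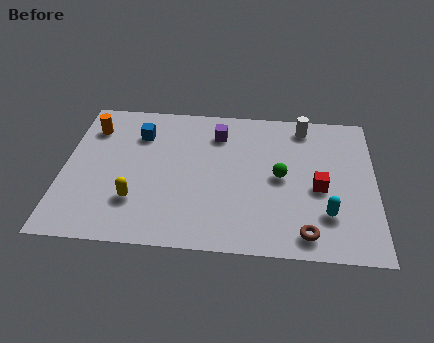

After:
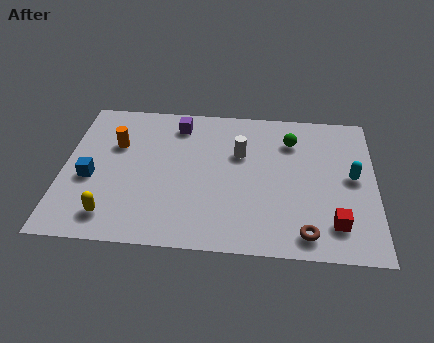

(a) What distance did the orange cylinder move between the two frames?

1.3

The orange cylinder moved from about (1.0, 6.3) to (2.0, 5.4), a distance of √(1.0² + 0.9²) ≈ 1.3.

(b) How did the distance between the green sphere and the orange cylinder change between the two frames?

-0.9

Before: roughly 7.8 units apart; after: 6.9. That's 0.9 units closer together.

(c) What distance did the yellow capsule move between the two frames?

1.3

The yellow capsule moved from about (2.9, 2.3) to (2.0, 1.4), a distance of √(0.9² + 0.9²) ≈ 1.3.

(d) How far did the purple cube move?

1.6

The purple cube moved from about (6.0, 6.4) to (4.4, 6.8), a distance of √(1.6² + 0.4²) ≈ 1.6.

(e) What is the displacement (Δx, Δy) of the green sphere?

(0.4, 2.1)

From the two frames, the green sphere sits at roughly (8.5, 4.1) before and (8.9, 6.2) after.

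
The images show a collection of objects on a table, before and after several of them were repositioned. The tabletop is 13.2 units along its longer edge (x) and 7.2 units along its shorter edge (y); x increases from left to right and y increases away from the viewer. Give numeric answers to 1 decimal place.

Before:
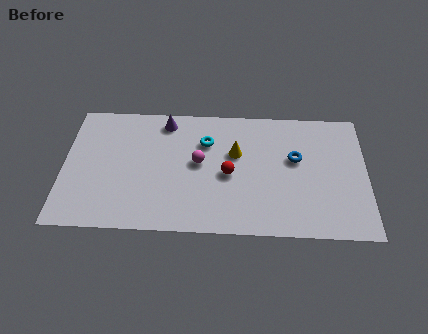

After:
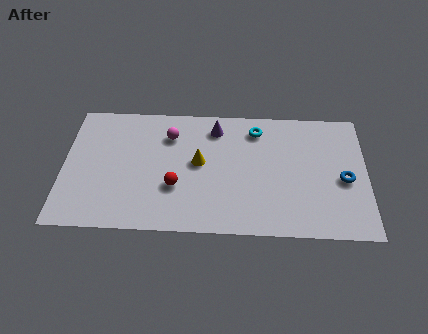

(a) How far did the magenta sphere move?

2.0

From (5.9, 3.9) to (4.6, 5.4), the magenta sphere covered √(1.3² + 1.5²) ≈ 2.0 units.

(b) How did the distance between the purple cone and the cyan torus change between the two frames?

-0.3

Before: roughly 2.1 units apart; after: 1.8. That's 0.3 units closer together.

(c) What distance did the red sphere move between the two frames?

2.4

The red sphere was near (7.2, 3.3) before and (4.9, 2.5) after, so it travelled √(2.3² + 0.8²) ≈ 2.4 units.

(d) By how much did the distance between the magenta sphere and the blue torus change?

+3.7

The distance was about 4.2 in the first image and 7.9 in the second, so they moved 3.7 units further apart.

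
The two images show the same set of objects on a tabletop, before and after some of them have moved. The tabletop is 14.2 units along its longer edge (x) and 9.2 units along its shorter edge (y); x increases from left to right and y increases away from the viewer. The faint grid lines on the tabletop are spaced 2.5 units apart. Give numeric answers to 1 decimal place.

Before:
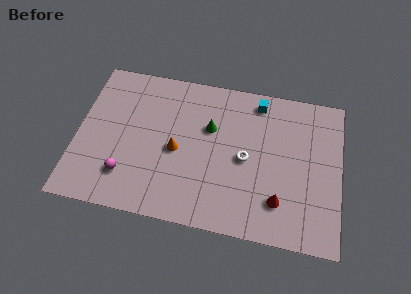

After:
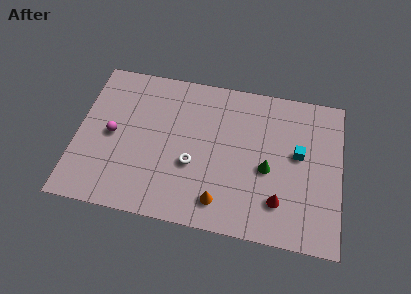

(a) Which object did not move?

the red cone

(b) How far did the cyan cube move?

3.6

From (9.6, 8.0) to (11.9, 5.2), the cyan cube covered √(2.3² + 2.8²) ≈ 3.6 units.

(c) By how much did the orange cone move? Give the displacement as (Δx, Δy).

(2.5, -2.6)

The orange cone was at about (5.4, 4.2) and moved to about (7.9, 1.6).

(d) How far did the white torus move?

2.9

From (9.1, 4.4) to (6.3, 3.5), the white torus covered √(2.8² + 0.9²) ≈ 2.9 units.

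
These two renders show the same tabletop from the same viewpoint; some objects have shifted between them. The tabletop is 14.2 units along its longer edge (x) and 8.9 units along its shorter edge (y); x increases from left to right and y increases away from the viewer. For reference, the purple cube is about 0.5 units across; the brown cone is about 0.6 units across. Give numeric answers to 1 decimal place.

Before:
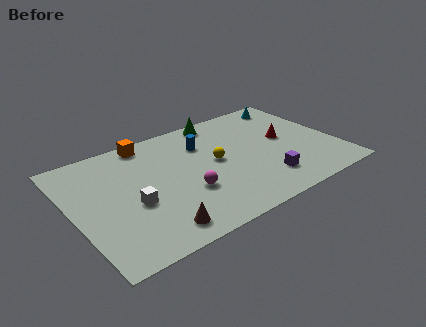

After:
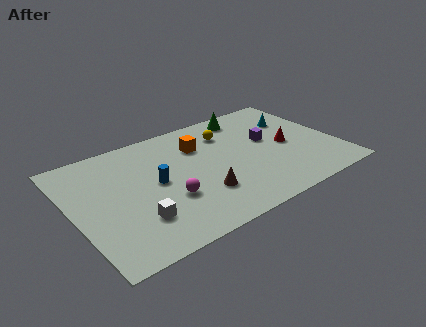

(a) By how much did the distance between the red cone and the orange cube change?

-2.8

The distance was about 7.8 in the first image and 5.0 in the second, so they moved 2.8 units closer together.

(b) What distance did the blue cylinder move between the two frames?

3.4

The blue cylinder moved from about (7.3, 6.4) to (4.4, 4.6), a distance of √(2.9² + 1.8²) ≈ 3.4.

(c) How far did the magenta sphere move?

1.0

From (5.8, 3.1) to (4.8, 3.1), the magenta sphere covered √(1.0² + 0.0²) ≈ 1.0 units.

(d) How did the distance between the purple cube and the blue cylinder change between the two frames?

+1.2

They were about 5.1 units apart before and 6.3 after — 1.2 units further apart.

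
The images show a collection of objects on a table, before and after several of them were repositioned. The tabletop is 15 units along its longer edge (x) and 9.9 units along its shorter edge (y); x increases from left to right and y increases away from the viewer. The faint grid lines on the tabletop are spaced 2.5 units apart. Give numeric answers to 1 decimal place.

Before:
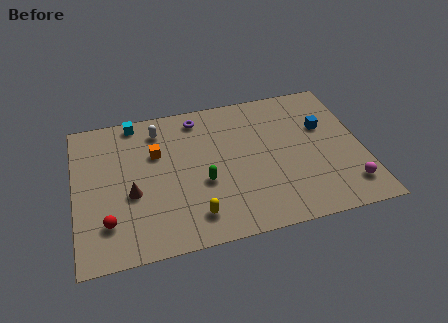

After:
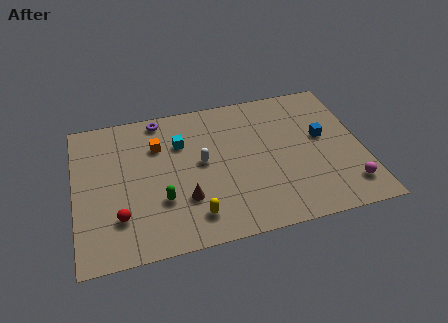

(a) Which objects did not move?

the yellow capsule and the magenta sphere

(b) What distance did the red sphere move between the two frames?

0.6

From (1.6, 2.4) to (2.2, 2.6), the red sphere covered √(0.6² + 0.2²) ≈ 0.6 units.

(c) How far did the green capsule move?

2.3

The green capsule was near (6.6, 3.9) before and (4.4, 3.2) after, so it travelled √(2.2² + 0.7²) ≈ 2.3 units.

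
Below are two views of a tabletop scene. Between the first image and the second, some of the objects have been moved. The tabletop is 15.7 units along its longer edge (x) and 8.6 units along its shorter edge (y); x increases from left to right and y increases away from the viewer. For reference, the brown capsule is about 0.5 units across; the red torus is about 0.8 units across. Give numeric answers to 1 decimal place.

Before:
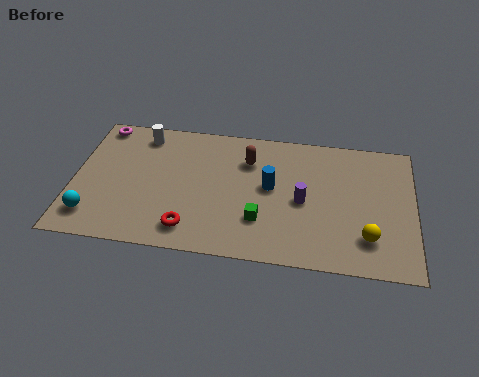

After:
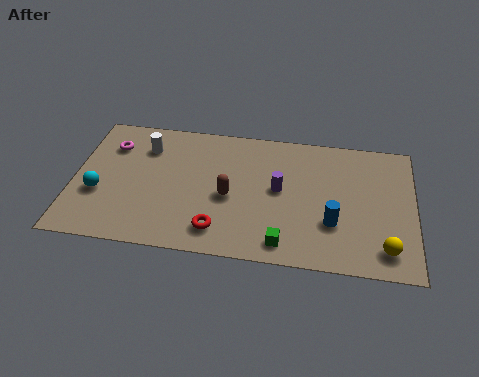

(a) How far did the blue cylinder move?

3.5

The blue cylinder moved from about (9.1, 4.7) to (12.0, 2.8), a distance of √(2.9² + 1.9²) ≈ 3.5.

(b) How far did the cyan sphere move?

1.5

From (1.0, 1.7) to (1.2, 3.2), the cyan sphere covered √(0.2² + 1.5²) ≈ 1.5 units.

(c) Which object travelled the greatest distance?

the blue cylinder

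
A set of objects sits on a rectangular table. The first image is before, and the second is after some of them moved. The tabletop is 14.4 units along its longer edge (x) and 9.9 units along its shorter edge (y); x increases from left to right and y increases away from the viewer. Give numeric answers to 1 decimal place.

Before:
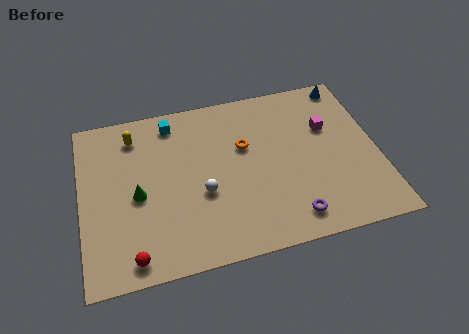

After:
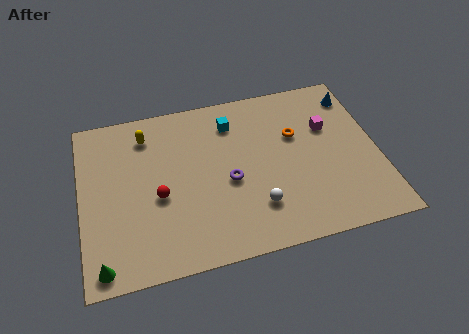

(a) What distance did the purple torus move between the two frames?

4.0

The purple torus was near (9.9, 1.5) before and (7.1, 4.3) after, so it travelled √(2.8² + 2.8²) ≈ 4.0 units.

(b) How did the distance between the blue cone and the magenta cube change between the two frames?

-0.5

Before: roughly 2.8 units apart; after: 2.3. That's 0.5 units closer together.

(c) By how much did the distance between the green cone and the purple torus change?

-0.8

They were about 7.8 units apart before and 7.0 after — 0.8 units closer together.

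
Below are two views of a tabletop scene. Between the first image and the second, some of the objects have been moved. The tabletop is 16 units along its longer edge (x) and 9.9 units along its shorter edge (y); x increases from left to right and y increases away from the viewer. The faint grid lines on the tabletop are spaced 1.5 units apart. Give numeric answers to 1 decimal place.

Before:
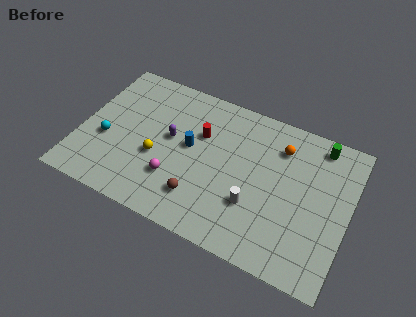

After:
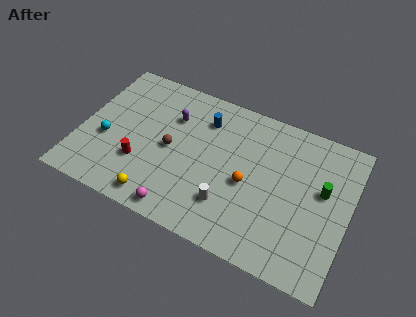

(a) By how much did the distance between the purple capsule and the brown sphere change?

-1.7

They were about 3.9 units apart before and 2.2 after — 1.7 units closer together.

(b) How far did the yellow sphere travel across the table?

2.7

From (4.7, 3.9) to (5.1, 1.2), the yellow sphere covered √(0.4² + 2.7²) ≈ 2.7 units.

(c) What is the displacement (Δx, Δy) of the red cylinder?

(-3.2, -3.4)

The red cylinder was at about (7.0, 6.5) and moved to about (3.8, 3.1).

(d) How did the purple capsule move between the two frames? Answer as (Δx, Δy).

(-0.1, 1.5)

The purple capsule was at about (5.3, 5.5) and moved to about (5.2, 7.0).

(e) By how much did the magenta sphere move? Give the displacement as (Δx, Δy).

(0.6, -1.9)

From the two frames, the magenta sphere sits at roughly (5.9, 2.9) before and (6.5, 1.0) after.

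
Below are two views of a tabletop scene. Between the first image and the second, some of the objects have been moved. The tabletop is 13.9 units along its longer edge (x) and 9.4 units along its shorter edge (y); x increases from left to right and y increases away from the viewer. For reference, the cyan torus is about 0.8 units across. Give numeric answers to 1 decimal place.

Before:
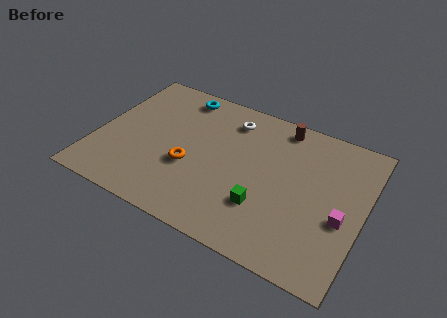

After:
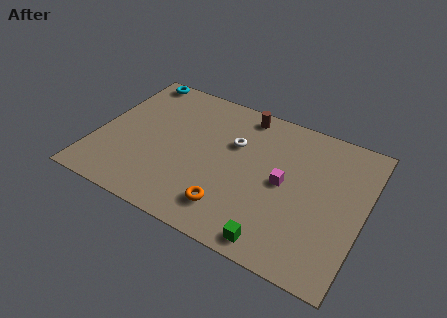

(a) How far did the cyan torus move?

2.5

The cyan torus was near (3.8, 8.2) before and (1.3, 8.6) after, so it travelled √(2.5² + 0.4²) ≈ 2.5 units.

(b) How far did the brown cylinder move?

2.0

The brown cylinder was near (9.2, 8.3) before and (7.2, 8.3) after, so it travelled √(2.0² + 0.0²) ≈ 2.0 units.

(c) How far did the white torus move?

1.6

From (6.6, 7.6) to (7.0, 6.1), the white torus covered √(0.4² + 1.5²) ≈ 1.6 units.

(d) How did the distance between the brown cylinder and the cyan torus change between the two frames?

+0.5

The distance was about 5.4 in the first image and 5.9 in the second, so they moved 0.5 units further apart.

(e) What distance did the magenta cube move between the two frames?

3.2

From (12.9, 3.8) to (9.8, 4.7), the magenta cube covered √(3.1² + 0.9²) ≈ 3.2 units.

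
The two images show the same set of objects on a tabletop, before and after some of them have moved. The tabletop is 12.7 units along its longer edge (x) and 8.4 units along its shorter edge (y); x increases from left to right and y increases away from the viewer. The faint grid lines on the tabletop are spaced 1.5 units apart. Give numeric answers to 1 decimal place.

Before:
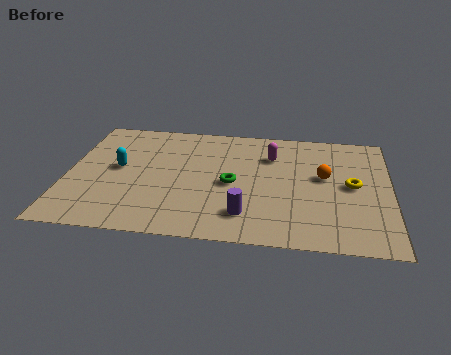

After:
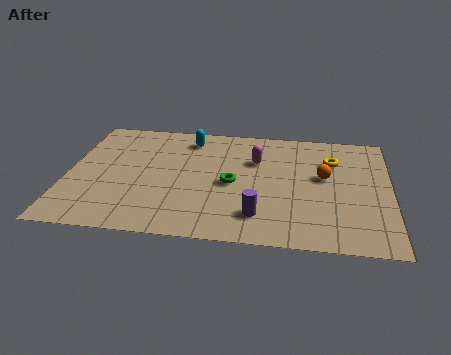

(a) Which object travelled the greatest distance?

the cyan capsule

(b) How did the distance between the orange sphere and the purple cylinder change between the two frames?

-0.3

Before: roughly 4.2 units apart; after: 3.9. That's 0.3 units closer together.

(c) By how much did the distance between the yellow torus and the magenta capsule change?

-0.7

The distance was about 3.7 in the first image and 3.0 in the second, so they moved 0.7 units closer together.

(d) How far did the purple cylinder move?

0.5

From (7.1, 1.8) to (7.6, 1.8), the purple cylinder covered √(0.5² + 0.0²) ≈ 0.5 units.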